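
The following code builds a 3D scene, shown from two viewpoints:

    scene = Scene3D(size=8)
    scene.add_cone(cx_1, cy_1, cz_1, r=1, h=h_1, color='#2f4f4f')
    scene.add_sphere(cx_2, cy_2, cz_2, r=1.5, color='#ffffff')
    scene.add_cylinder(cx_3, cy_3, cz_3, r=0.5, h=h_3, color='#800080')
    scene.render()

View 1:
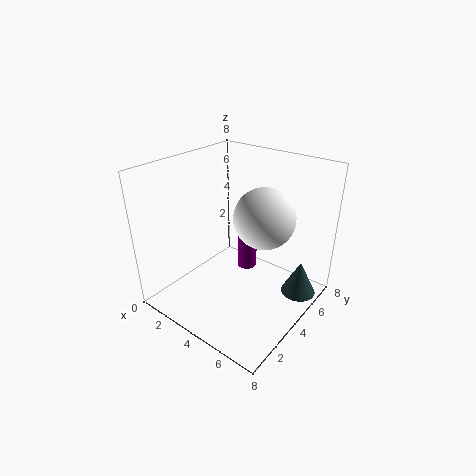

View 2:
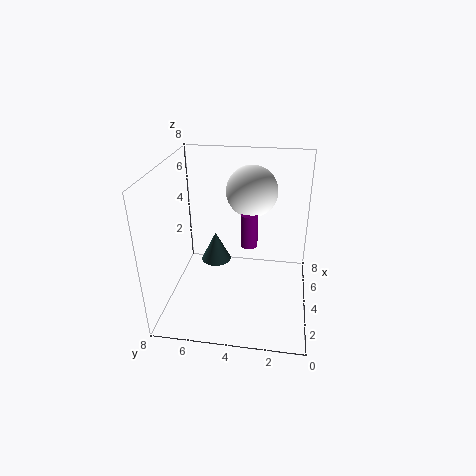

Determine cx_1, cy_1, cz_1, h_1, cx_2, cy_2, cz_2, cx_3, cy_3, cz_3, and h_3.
cx_1 = 7, cy_1 = 6, cz_1 = 0.5, h_1 = 2, cx_2 = 6, cy_2 = 3.5, cz_2 = 6, cx_3 = 5, cy_3 = 3.5, cz_3 = 3, h_3 = 2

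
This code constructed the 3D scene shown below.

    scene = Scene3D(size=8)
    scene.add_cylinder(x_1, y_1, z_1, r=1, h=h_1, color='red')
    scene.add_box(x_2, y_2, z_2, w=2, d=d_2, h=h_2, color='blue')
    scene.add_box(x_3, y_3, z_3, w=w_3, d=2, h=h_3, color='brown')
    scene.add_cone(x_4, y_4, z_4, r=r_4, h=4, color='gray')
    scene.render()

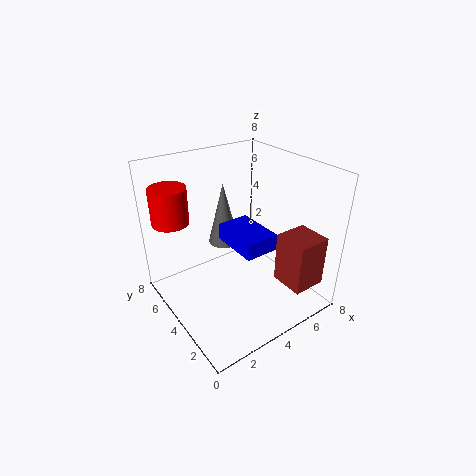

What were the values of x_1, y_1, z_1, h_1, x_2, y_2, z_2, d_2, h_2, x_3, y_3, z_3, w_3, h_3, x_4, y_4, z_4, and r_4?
x_1 = 1
y_1 = 6
z_1 = 5
h_1 = 2
x_2 = 4
y_2 = 3
z_2 = 3
d_2 = 3
h_2 = 1
x_3 = 6
y_3 = 1
z_3 = 1
w_3 = 2
h_3 = 3
x_4 = 5
y_4 = 7
z_4 = 2
r_4 = 1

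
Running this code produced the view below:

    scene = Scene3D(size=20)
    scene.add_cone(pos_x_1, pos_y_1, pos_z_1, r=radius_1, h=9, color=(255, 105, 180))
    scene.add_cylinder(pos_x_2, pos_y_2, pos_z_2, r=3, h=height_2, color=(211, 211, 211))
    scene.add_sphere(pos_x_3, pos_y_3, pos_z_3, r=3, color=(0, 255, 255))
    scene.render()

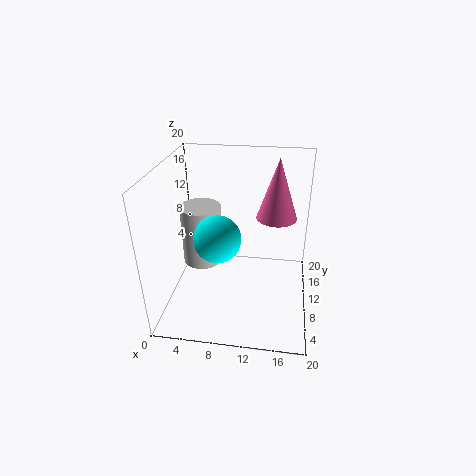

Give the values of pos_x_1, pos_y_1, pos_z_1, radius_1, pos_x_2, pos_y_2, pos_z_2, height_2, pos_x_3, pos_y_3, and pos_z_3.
pos_x_1 = 15, pos_y_1 = 15, pos_z_1 = 11, radius_1 = 3, pos_x_2 = 4, pos_y_2 = 13, pos_z_2 = 4, height_2 = 9, pos_x_3 = 8, pos_y_3 = 6, pos_z_3 = 12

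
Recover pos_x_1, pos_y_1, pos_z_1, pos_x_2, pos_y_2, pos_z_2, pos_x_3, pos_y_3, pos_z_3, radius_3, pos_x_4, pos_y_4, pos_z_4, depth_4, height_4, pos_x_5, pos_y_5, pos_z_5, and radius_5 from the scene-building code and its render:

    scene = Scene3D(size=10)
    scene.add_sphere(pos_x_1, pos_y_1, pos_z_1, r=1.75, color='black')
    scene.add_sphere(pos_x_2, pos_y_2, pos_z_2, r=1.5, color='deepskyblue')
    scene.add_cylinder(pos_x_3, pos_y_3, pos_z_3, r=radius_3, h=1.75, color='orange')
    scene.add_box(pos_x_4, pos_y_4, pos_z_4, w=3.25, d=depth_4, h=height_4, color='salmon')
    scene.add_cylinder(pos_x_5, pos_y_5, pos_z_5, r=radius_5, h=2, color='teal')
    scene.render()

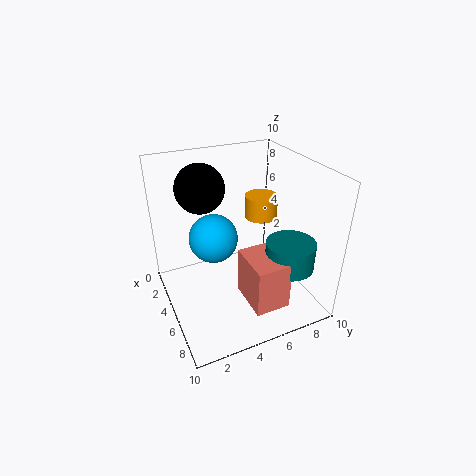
pos_x_1 = 2.5
pos_y_1 = 3.25
pos_z_1 = 8
pos_x_2 = 6.25
pos_y_2 = 2.75
pos_z_2 = 6.25
pos_x_3 = 2.75
pos_y_3 = 8
pos_z_3 = 5
radius_3 = 1.25
pos_x_4 = 5
pos_y_4 = 5
pos_z_4 = 0.5
depth_4 = 2.5
height_4 = 3.5
pos_x_5 = 6.75
pos_y_5 = 8.25
pos_z_5 = 2.75
radius_5 = 1.75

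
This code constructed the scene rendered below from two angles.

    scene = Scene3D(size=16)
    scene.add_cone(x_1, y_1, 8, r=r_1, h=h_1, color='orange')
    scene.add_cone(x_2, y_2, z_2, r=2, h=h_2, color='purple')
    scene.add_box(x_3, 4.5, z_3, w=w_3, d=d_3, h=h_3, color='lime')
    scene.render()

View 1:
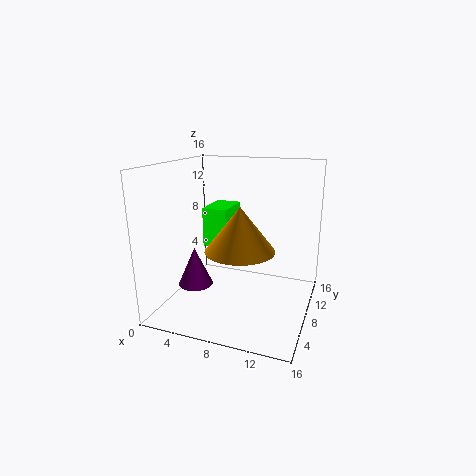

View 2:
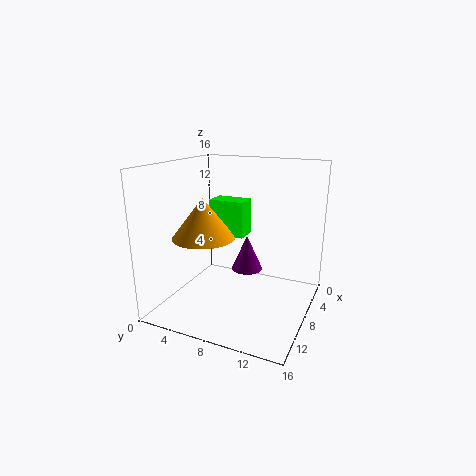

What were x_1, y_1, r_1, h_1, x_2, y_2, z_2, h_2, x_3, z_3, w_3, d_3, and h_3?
x_1 = 9.5; y_1 = 4.5; r_1 = 3.5; h_1 = 4.5; x_2 = 3; y_2 = 7; z_2 = 2; h_2 = 4.5; x_3 = 5.5; z_3 = 8; w_3 = 2.5; d_3 = 4; h_3 = 4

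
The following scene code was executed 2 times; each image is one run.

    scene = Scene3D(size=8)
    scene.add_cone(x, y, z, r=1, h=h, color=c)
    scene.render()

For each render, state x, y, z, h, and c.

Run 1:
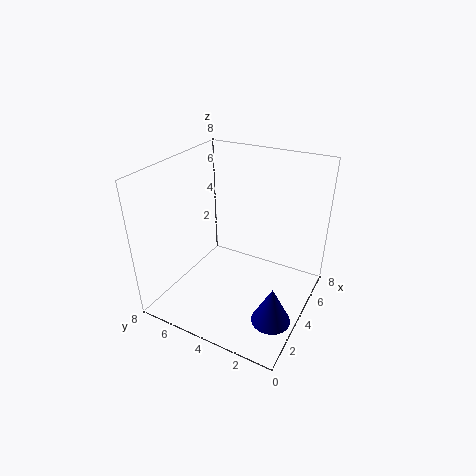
x = 2; y = 1; z = 1; h = 2; c = 'navy'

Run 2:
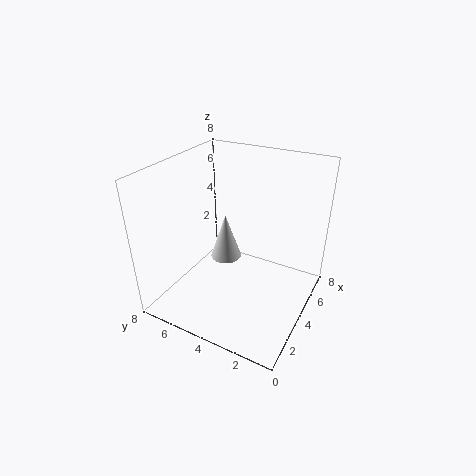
x = 6; y = 6; z = 1; h = 3; c = 'lightgray'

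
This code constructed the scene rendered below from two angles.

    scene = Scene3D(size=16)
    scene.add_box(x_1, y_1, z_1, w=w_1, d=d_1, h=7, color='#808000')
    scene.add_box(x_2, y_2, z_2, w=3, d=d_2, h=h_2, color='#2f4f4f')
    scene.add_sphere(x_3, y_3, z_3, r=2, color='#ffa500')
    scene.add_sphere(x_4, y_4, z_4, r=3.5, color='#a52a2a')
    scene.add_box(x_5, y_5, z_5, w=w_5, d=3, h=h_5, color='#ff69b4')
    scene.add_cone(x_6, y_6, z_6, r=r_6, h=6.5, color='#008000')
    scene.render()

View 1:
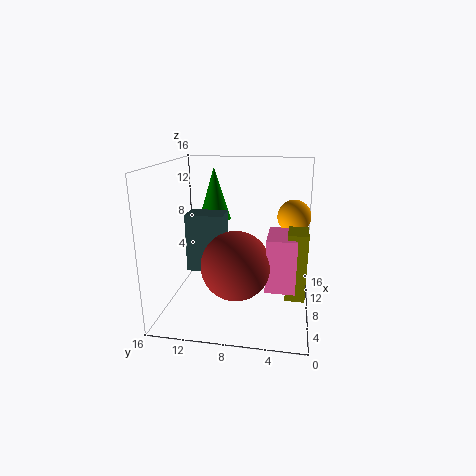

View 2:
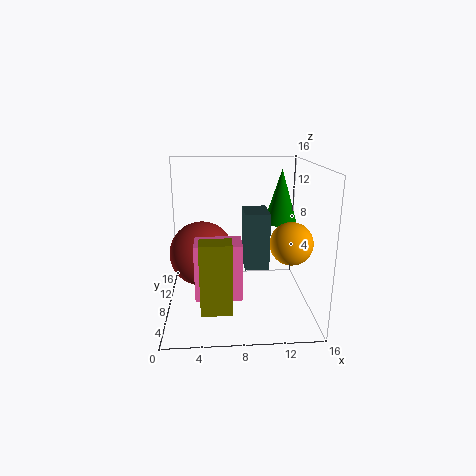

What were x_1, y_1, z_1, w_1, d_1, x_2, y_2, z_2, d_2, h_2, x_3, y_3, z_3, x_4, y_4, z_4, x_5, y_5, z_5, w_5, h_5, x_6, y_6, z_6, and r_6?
x_1 = 4; y_1 = 0.5; z_1 = 3; w_1 = 3; d_1 = 2; x_2 = 9; y_2 = 10; z_2 = 3; d_2 = 4.5; h_2 = 7; x_3 = 12.5; y_3 = 2; z_3 = 9.5; x_4 = 4; y_4 = 7.5; z_4 = 6.5; x_5 = 3.5; y_5 = 1.5; z_5 = 4; w_5 = 4.5; h_5 = 5.5; x_6 = 13.5; y_6 = 12; z_6 = 8.5; r_6 = 2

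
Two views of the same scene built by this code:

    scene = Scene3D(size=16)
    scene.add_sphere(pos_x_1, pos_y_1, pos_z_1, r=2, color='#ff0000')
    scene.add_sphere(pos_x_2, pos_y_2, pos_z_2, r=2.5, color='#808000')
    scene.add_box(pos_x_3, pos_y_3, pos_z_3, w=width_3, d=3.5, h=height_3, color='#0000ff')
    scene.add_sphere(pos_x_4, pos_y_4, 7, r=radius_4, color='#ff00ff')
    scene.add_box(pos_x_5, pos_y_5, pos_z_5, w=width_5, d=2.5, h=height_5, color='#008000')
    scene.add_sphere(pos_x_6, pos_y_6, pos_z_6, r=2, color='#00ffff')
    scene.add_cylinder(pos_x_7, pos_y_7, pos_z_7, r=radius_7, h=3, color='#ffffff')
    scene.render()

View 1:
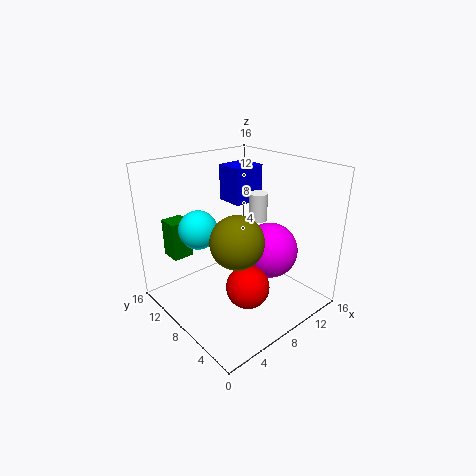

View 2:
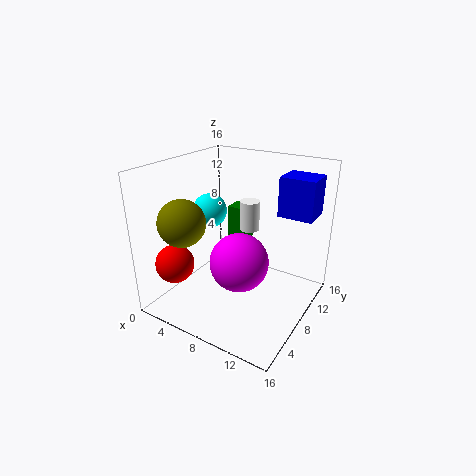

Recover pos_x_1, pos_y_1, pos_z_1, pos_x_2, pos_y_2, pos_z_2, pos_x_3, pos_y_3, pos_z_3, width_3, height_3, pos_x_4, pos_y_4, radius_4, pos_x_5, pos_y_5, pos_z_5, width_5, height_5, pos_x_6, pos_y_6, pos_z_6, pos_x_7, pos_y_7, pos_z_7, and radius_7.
pos_x_1 = 4
pos_y_1 = 2
pos_z_1 = 6.5
pos_x_2 = 4
pos_y_2 = 3.5
pos_z_2 = 10.5
pos_x_3 = 11
pos_y_3 = 11.5
pos_z_3 = 10
width_3 = 4
height_3 = 4.5
pos_x_4 = 10
pos_y_4 = 5
radius_4 = 3
pos_x_5 = 3
pos_y_5 = 13.5
pos_z_5 = 4.5
width_5 = 2.5
height_5 = 4.5
pos_x_6 = 3.5
pos_y_6 = 9
pos_z_6 = 10
pos_x_7 = 10
pos_y_7 = 7
pos_z_7 = 10
radius_7 = 1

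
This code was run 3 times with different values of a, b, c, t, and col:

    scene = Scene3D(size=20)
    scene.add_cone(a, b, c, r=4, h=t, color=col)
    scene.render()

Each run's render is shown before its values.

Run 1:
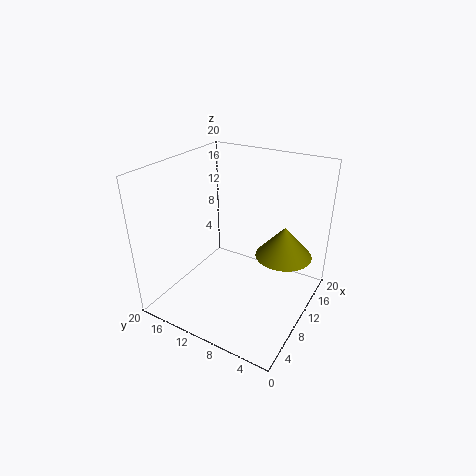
a = 13.5
b = 4.5
c = 7
t = 4.5
col = 'olive'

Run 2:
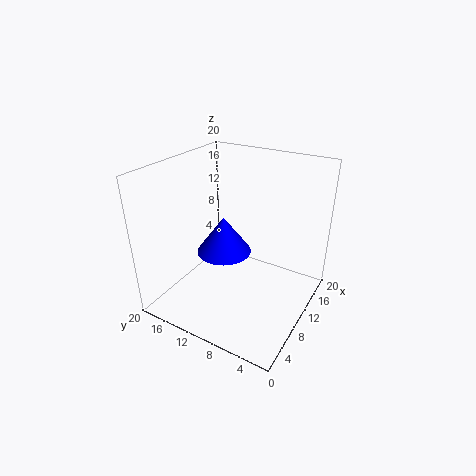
a = 11
b = 13
c = 6.5
t = 5.5
col = 'blue'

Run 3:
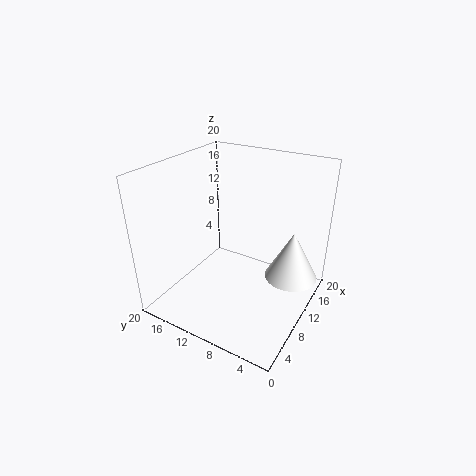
a = 16
b = 4
c = 2
t = 7.5
col = 'white'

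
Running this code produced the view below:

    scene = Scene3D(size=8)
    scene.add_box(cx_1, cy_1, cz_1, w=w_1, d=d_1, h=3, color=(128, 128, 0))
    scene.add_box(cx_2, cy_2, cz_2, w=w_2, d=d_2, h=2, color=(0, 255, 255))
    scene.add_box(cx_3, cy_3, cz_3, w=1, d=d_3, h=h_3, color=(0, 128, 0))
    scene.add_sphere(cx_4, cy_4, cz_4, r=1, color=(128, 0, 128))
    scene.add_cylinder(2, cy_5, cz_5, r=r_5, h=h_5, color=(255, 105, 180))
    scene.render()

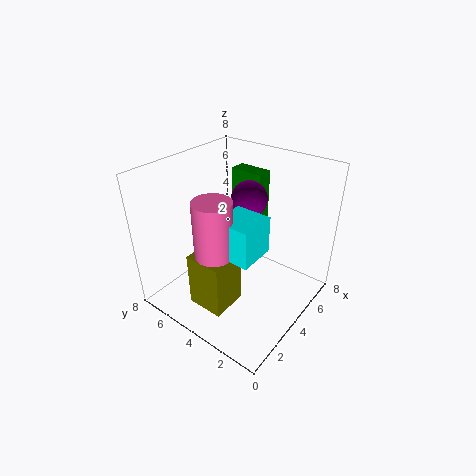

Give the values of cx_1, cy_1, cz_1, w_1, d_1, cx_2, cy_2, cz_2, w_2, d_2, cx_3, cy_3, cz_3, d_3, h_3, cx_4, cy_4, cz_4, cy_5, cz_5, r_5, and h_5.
cx_1 = 1
cy_1 = 3
cz_1 = 1
w_1 = 2
d_1 = 2
cx_2 = 2
cy_2 = 2
cz_2 = 4
w_2 = 2
d_2 = 2
cx_3 = 6
cy_3 = 4
cz_3 = 4
d_3 = 2
h_3 = 3
cx_4 = 5
cy_4 = 4
cz_4 = 6
cy_5 = 4
cz_5 = 4
r_5 = 1
h_5 = 3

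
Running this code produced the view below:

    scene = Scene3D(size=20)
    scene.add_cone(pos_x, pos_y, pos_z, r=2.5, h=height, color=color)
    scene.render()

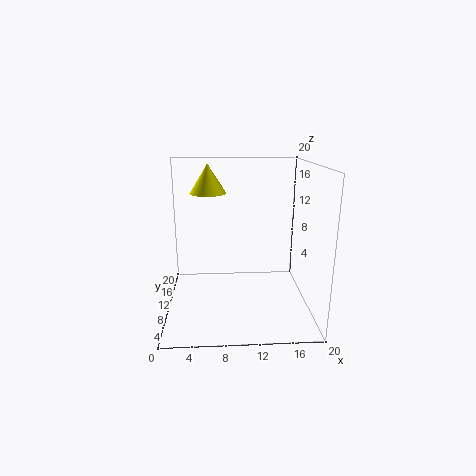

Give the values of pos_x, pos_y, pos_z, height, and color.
pos_x = 6; pos_y = 11.5; pos_z = 16; height = 4; color = 'yellow'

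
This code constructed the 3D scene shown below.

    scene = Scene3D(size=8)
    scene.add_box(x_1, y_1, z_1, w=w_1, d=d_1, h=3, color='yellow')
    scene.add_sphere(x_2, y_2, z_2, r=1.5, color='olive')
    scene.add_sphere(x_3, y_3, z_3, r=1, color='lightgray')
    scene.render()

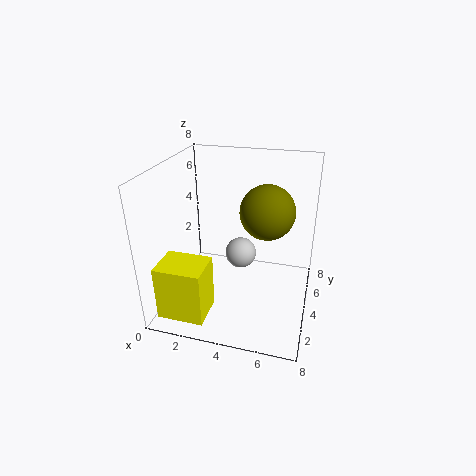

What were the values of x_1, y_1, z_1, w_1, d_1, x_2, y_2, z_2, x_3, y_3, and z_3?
x_1 = 0.5; y_1 = 0.5; z_1 = 0.5; w_1 = 2.5; d_1 = 2; x_2 = 5.5; y_2 = 4.5; z_2 = 5.5; x_3 = 3.5; y_3 = 6.5; z_3 = 1.5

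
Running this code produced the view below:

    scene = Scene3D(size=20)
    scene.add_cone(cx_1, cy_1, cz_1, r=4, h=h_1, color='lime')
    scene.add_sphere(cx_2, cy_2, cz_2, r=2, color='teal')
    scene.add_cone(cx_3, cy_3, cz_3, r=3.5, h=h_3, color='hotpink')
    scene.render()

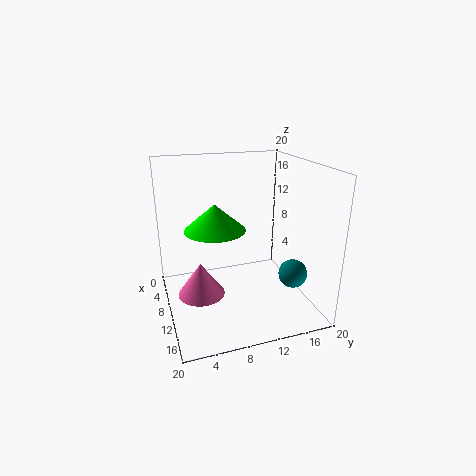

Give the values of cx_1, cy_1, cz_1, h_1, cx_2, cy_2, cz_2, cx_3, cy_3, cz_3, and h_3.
cx_1 = 11; cy_1 = 6.5; cz_1 = 12; h_1 = 3.5; cx_2 = 13.5; cy_2 = 17; cz_2 = 5; cx_3 = 7.5; cy_3 = 5; cz_3 = 0.5; h_3 = 5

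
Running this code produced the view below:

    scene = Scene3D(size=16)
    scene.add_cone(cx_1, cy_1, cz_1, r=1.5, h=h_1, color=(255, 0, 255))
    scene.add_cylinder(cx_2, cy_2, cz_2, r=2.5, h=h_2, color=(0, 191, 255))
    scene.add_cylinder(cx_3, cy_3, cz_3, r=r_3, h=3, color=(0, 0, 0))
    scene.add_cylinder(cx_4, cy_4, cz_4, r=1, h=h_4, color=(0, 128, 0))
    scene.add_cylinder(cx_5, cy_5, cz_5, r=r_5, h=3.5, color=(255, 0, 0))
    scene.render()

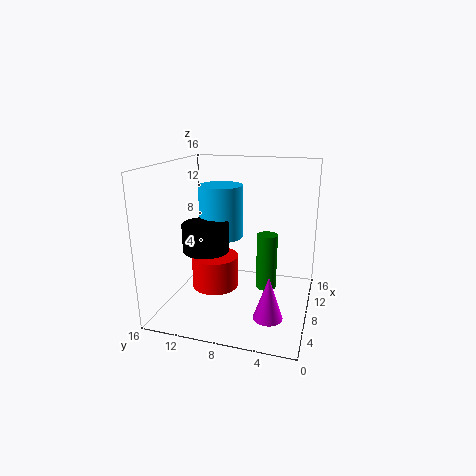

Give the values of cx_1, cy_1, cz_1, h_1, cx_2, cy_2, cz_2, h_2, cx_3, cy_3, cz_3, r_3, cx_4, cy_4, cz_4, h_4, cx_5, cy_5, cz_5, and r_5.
cx_1 = 3.5; cy_1 = 3.5; cz_1 = 1.5; h_1 = 4.5; cx_2 = 9.5; cy_2 = 10.5; cz_2 = 7.5; h_2 = 6; cx_3 = 6; cy_3 = 11; cz_3 = 7; r_3 = 2.5; cx_4 = 4.5; cy_4 = 4; cz_4 = 4.5; h_4 = 5.5; cx_5 = 6; cy_5 = 10; cz_5 = 3; r_5 = 2.5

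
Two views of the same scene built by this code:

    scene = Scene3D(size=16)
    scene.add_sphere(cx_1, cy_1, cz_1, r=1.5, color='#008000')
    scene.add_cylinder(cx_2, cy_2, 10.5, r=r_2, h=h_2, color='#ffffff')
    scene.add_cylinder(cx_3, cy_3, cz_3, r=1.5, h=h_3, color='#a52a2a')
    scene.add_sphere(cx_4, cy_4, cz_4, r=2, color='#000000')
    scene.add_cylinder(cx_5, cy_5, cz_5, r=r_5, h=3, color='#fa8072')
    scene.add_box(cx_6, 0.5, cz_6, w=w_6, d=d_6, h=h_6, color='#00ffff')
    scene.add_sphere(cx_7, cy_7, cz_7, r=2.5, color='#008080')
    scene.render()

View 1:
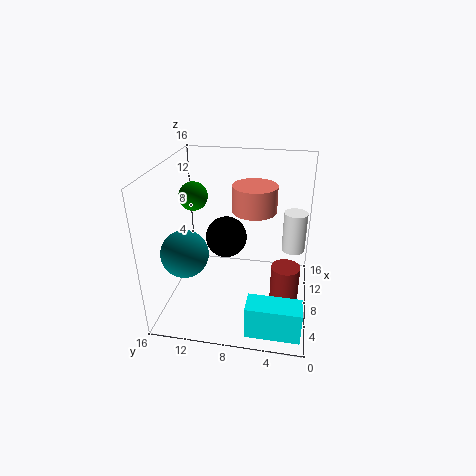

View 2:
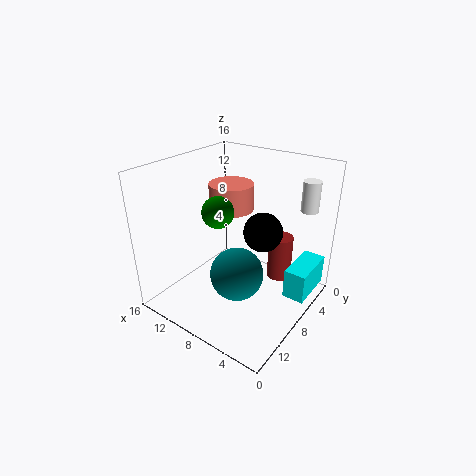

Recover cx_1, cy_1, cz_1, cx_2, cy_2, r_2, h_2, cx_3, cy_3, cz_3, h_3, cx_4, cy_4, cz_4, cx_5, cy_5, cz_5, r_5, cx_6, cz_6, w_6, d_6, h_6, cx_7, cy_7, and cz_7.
cx_1 = 7, cy_1 = 12.5, cz_1 = 13, cx_2 = 2.5, cy_2 = 2, r_2 = 1, h_2 = 3.5, cx_3 = 5.5, cy_3 = 2.5, cz_3 = 1, h_3 = 5.5, cx_4 = 4.5, cy_4 = 8.5, cz_4 = 10, cx_5 = 10, cy_5 = 6.5, cz_5 = 10.5, r_5 = 2.5, cx_6 = 0.5, cz_6 = 1, w_6 = 2.5, d_6 = 5.5, h_6 = 3.5, cx_7 = 4.5, cy_7 = 13, cz_7 = 7.5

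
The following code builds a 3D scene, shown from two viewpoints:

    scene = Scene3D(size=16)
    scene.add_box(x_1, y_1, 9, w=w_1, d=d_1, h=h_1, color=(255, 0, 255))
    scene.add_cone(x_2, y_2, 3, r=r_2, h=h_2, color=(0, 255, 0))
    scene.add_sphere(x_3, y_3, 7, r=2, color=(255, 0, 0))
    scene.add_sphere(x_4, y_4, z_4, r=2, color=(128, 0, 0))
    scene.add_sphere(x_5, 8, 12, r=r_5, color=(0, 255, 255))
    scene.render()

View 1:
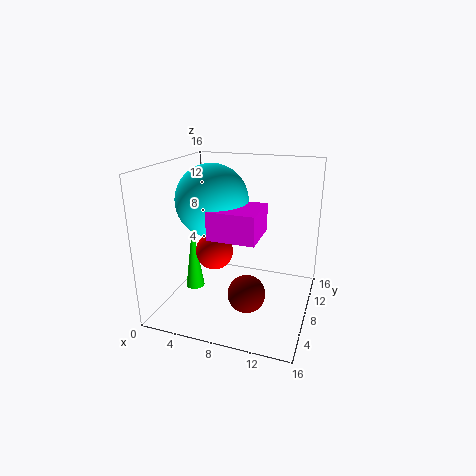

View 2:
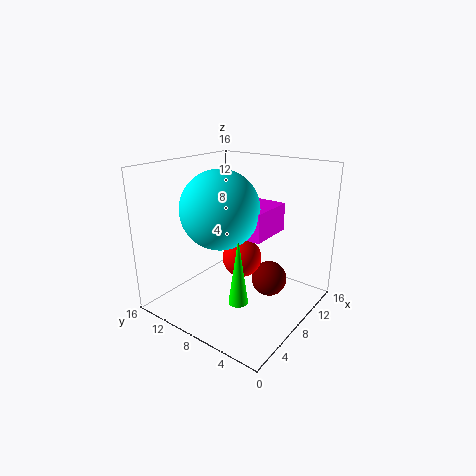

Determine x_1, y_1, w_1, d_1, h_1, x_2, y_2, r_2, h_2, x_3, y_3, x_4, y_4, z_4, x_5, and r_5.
x_1 = 6; y_1 = 4; w_1 = 5; d_1 = 5; h_1 = 3; x_2 = 4; y_2 = 5; r_2 = 1; h_2 = 7; x_3 = 6; y_3 = 6; x_4 = 10; y_4 = 5; z_4 = 3; x_5 = 5; r_5 = 4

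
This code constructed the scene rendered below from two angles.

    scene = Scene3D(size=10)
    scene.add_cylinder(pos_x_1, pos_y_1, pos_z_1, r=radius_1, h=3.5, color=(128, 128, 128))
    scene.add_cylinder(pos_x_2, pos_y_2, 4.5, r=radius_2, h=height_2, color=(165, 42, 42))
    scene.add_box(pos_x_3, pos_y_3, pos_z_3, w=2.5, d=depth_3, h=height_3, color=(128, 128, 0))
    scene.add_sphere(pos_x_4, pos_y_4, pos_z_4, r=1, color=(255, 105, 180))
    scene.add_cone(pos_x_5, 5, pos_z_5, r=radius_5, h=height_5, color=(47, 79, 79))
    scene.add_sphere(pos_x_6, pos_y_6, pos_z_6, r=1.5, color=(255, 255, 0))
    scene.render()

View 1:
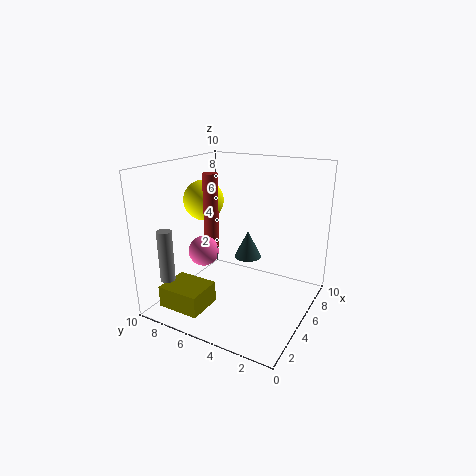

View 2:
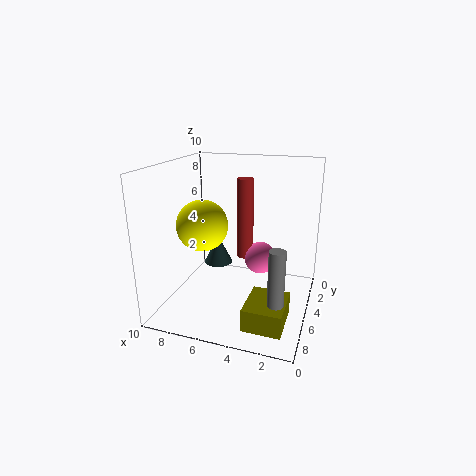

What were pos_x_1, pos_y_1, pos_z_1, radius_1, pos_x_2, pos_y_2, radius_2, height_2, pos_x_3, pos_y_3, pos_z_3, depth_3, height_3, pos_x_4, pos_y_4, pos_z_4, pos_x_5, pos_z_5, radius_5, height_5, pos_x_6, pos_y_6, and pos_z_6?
pos_x_1 = 1.5
pos_y_1 = 8.5
pos_z_1 = 2.5
radius_1 = 0.5
pos_x_2 = 4
pos_y_2 = 6.5
radius_2 = 0.5
height_2 = 5
pos_x_3 = 1
pos_y_3 = 6
pos_z_3 = 0.5
depth_3 = 3
height_3 = 1.5
pos_x_4 = 3
pos_y_4 = 6.5
pos_z_4 = 4.5
pos_x_5 = 6.5
pos_z_5 = 3
radius_5 = 1
height_5 = 2
pos_x_6 = 6
pos_y_6 = 8.5
pos_z_6 = 7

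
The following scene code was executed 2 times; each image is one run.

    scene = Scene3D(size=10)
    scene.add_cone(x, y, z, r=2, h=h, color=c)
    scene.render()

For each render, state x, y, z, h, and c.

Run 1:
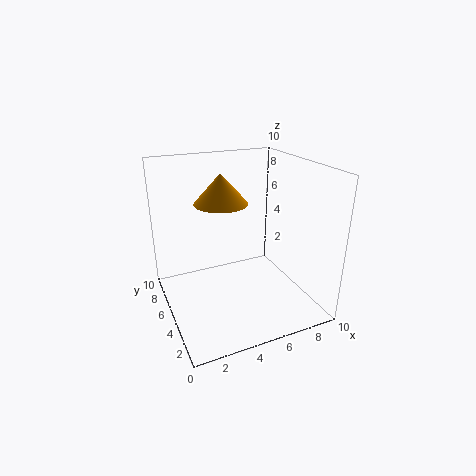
x = 4.75, y = 7.5, z = 6.75, h = 2.25, c = 'orange'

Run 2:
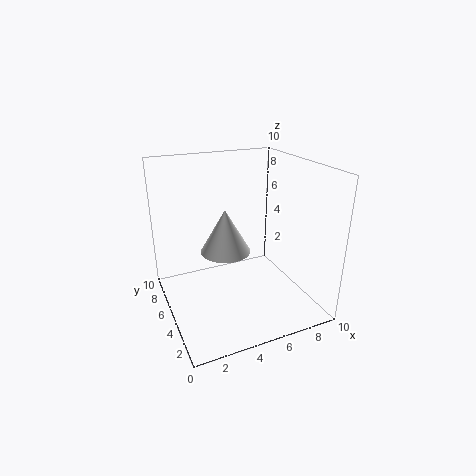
x = 5.25, y = 8, z = 2.5, h = 3.5, c = 'white'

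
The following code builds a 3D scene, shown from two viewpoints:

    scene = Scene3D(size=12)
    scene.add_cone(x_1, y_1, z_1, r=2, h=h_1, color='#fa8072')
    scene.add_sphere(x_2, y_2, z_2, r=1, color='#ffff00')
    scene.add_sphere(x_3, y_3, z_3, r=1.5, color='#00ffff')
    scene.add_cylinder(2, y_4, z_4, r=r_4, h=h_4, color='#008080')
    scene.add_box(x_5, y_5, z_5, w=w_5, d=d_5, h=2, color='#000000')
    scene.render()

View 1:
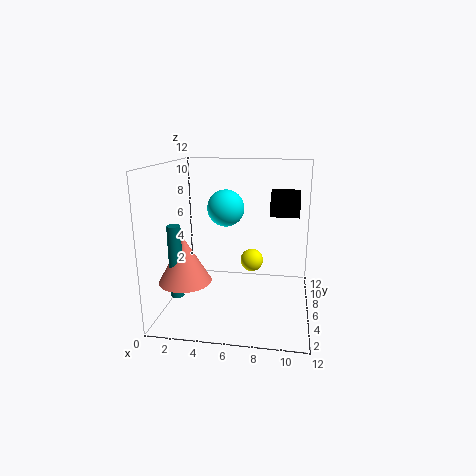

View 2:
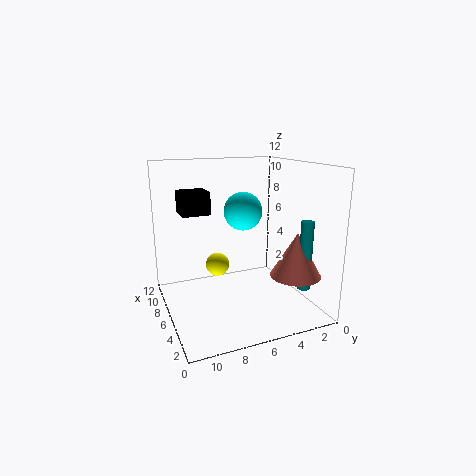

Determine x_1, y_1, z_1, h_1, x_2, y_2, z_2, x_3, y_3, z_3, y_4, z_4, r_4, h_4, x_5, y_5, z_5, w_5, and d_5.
x_1 = 2.5; y_1 = 2.5; z_1 = 3.5; h_1 = 3.5; x_2 = 7; y_2 = 7.5; z_2 = 3.5; x_3 = 5; y_3 = 6; z_3 = 8.5; y_4 = 2; z_4 = 2.5; r_4 = 0.5; h_4 = 5.5; x_5 = 8.5; y_5 = 7.5; z_5 = 7.5; w_5 = 2.5; d_5 = 2.5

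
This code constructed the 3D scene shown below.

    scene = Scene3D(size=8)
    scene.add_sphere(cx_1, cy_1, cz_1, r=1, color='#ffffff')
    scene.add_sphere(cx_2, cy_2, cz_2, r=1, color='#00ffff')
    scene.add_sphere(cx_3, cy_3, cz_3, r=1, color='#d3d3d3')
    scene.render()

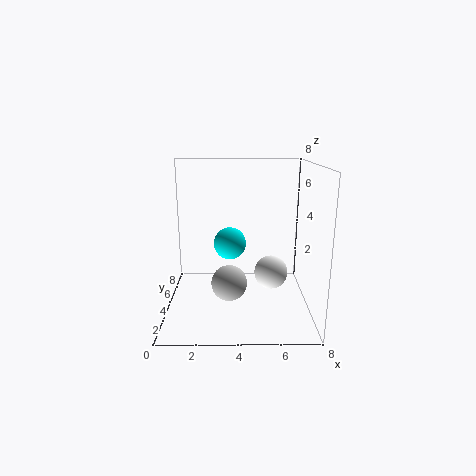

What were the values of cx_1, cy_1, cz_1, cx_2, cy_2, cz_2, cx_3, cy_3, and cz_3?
cx_1 = 6, cy_1 = 5, cz_1 = 1.5, cx_2 = 3.5, cy_2 = 6, cz_2 = 3, cx_3 = 3.5, cy_3 = 3.5, cz_3 = 1.5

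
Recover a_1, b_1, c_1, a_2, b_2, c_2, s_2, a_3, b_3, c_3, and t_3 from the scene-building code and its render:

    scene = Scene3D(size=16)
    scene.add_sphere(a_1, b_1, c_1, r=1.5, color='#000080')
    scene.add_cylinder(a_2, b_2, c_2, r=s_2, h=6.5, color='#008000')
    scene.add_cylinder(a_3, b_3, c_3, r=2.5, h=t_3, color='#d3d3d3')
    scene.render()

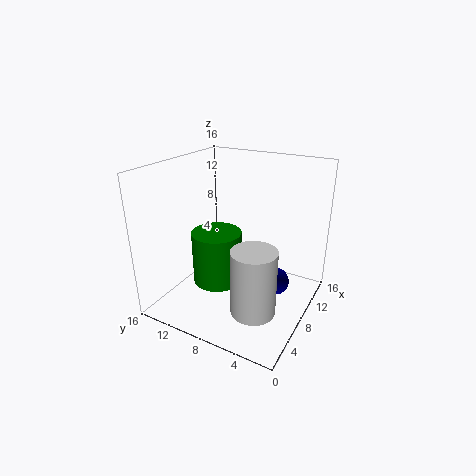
a_1 = 8.5; b_1 = 3.5; c_1 = 3.5; a_2 = 9; b_2 = 11.5; c_2 = 1; s_2 = 3; a_3 = 6; b_3 = 5; c_3 = 0.5; t_3 = 7.5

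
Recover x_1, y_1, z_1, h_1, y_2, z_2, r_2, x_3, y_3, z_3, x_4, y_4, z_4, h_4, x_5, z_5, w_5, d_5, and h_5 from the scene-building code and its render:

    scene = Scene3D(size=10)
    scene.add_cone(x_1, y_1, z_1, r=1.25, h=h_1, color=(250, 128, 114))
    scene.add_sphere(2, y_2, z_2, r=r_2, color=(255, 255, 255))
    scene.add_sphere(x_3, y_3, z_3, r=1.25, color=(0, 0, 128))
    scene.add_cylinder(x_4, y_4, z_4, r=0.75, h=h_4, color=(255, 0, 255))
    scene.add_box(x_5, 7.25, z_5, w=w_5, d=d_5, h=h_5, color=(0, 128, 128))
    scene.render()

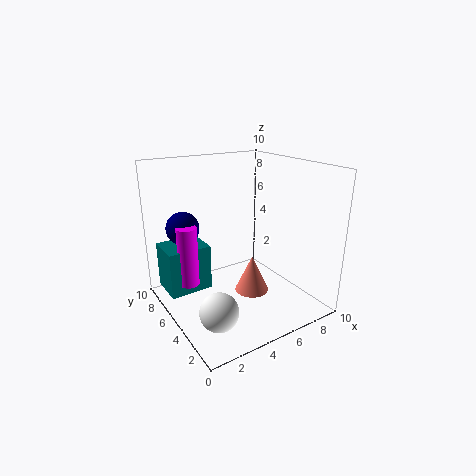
x_1 = 6.25
y_1 = 5
z_1 = 0.5
h_1 = 2.75
y_2 = 2.5
z_2 = 1.5
r_2 = 1.25
x_3 = 2.5
y_3 = 8.75
z_3 = 5
x_4 = 2.25
y_4 = 7.5
z_4 = 1
h_4 = 4.5
x_5 = 0.75
z_5 = 0.25
w_5 = 3.25
d_5 = 2.75
h_5 = 3.5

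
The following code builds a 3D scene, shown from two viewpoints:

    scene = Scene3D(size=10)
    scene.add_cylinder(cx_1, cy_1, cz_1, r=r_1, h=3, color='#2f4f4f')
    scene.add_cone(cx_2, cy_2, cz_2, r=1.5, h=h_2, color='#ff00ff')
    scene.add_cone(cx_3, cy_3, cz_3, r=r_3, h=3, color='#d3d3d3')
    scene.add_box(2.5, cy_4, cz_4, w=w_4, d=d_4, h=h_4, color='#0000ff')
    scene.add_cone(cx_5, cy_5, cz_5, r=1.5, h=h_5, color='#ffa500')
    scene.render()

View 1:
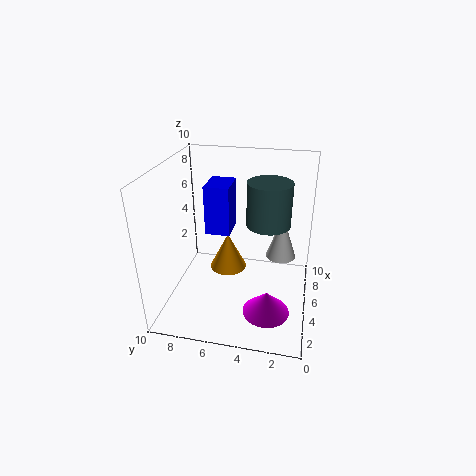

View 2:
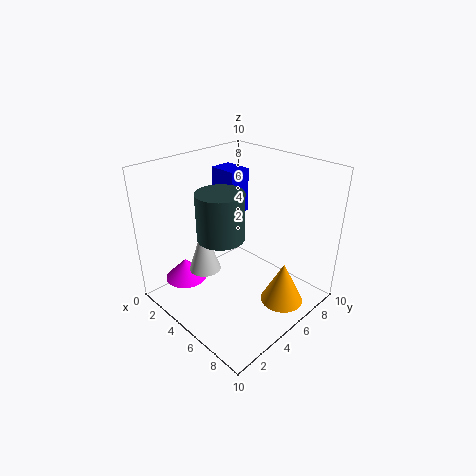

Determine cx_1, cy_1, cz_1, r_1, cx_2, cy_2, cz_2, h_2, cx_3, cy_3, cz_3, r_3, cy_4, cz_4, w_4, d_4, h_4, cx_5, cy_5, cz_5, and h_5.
cx_1 = 5.5; cy_1 = 3; cz_1 = 6; r_1 = 1.5; cx_2 = 2; cy_2 = 2.5; cz_2 = 1.5; h_2 = 1.5; cx_3 = 5; cy_3 = 2; cz_3 = 4; r_3 = 1; cy_4 = 5; cz_4 = 6.5; w_4 = 2; d_4 = 1.5; h_4 = 3; cx_5 = 8; cy_5 = 6.5; cz_5 = 0.5; h_5 = 3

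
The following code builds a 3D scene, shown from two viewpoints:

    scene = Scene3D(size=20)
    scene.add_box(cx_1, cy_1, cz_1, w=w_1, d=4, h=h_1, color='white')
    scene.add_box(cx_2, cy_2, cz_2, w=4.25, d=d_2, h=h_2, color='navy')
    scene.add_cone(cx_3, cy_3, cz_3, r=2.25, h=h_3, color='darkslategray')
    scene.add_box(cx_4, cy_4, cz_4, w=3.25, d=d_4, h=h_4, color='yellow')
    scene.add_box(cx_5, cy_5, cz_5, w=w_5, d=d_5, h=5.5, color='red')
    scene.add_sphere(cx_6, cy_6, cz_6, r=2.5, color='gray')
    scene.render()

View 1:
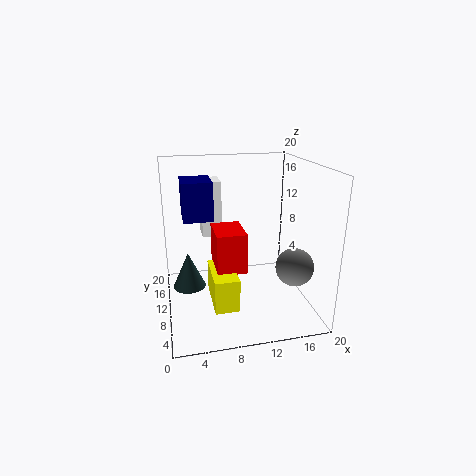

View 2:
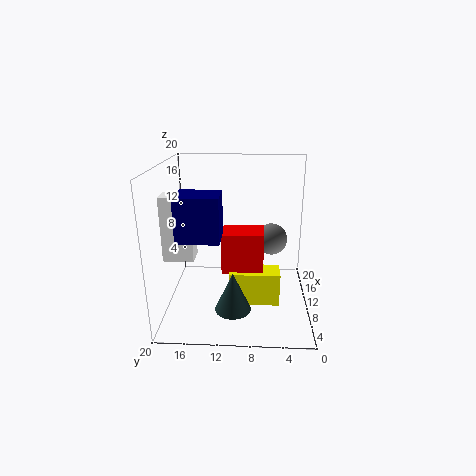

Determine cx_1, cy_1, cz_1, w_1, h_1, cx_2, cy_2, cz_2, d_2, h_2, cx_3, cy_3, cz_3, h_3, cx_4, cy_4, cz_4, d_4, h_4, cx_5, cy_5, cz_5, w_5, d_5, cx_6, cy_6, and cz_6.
cx_1 = 5.75
cy_1 = 15.5
cz_1 = 8.25
w_1 = 3
h_1 = 8.5
cx_2 = 2.75
cy_2 = 11.75
cz_2 = 12
d_2 = 5.25
h_2 = 5.5
cx_3 = 3
cy_3 = 10.25
cz_3 = 3.25
h_3 = 5
cx_4 = 5.75
cy_4 = 4.25
cz_4 = 2
d_4 = 6.75
h_4 = 4.5
cx_5 = 6.5
cy_5 = 6.5
cz_5 = 6.25
w_5 = 4
d_5 = 5.5
cx_6 = 16.5
cy_6 = 5
cz_6 = 7.25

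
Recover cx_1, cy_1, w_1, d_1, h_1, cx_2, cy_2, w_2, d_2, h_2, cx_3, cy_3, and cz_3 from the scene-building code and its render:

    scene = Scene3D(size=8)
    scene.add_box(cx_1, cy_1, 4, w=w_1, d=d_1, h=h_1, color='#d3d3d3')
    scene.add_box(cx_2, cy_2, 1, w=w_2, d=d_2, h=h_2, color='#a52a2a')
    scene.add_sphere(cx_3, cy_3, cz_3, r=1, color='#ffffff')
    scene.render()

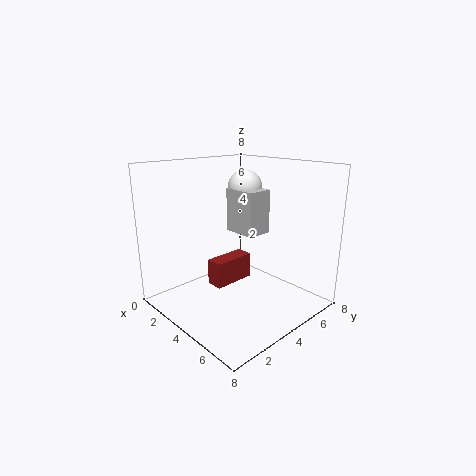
cx_1 = 2.5; cy_1 = 4.5; w_1 = 2; d_1 = 1.5; h_1 = 2.5; cx_2 = 2.5; cy_2 = 3; w_2 = 1; d_2 = 2.5; h_2 = 1.5; cx_3 = 3; cy_3 = 5.5; cz_3 = 6.5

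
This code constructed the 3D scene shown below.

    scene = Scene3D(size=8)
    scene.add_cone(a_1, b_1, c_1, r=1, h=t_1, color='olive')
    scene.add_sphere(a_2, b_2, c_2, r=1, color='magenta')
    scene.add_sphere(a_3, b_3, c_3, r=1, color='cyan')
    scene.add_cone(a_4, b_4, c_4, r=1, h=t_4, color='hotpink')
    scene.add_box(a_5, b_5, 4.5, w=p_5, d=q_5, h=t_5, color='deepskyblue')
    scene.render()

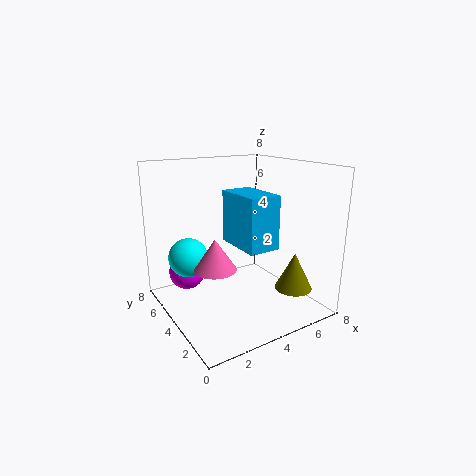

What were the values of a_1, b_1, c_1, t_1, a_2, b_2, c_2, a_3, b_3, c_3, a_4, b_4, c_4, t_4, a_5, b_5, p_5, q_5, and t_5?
a_1 = 6
b_1 = 1.5
c_1 = 1.5
t_1 = 2
a_2 = 1.5
b_2 = 5.5
c_2 = 2
a_3 = 1
b_3 = 4
c_3 = 3.5
a_4 = 1.5
b_4 = 2
c_4 = 3.5
t_4 = 1.5
a_5 = 2.5
b_5 = 0.5
p_5 = 1.5
q_5 = 2.5
t_5 = 2.5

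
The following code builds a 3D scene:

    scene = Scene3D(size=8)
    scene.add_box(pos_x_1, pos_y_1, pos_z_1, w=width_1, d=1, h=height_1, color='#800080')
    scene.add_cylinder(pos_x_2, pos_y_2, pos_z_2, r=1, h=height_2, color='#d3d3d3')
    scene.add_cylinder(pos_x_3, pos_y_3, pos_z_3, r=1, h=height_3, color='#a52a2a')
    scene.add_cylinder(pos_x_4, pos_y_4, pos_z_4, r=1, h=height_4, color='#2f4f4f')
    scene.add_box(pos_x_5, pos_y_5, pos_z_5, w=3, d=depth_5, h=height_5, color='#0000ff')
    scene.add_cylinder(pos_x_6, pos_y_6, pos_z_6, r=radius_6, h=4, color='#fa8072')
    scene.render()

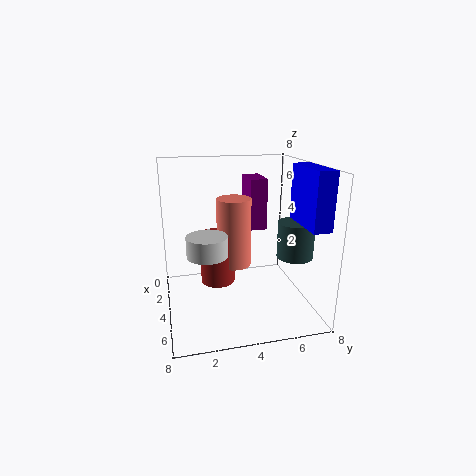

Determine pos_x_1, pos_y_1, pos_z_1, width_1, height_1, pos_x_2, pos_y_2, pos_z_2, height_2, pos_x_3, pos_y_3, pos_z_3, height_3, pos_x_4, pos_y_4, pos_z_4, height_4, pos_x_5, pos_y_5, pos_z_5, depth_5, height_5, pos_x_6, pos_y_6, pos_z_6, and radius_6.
pos_x_1 = 1
pos_y_1 = 5
pos_z_1 = 4
width_1 = 2
height_1 = 3
pos_x_2 = 6
pos_y_2 = 2
pos_z_2 = 4
height_2 = 1
pos_x_3 = 3
pos_y_3 = 3
pos_z_3 = 1
height_3 = 3
pos_x_4 = 5
pos_y_4 = 7
pos_z_4 = 3
height_4 = 2
pos_x_5 = 4
pos_y_5 = 7
pos_z_5 = 5
depth_5 = 1
height_5 = 3
pos_x_6 = 3
pos_y_6 = 4
pos_z_6 = 2
radius_6 = 1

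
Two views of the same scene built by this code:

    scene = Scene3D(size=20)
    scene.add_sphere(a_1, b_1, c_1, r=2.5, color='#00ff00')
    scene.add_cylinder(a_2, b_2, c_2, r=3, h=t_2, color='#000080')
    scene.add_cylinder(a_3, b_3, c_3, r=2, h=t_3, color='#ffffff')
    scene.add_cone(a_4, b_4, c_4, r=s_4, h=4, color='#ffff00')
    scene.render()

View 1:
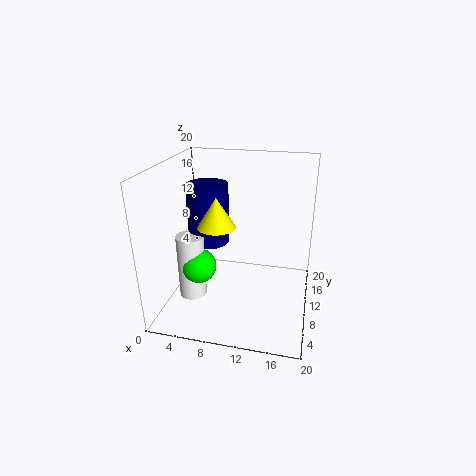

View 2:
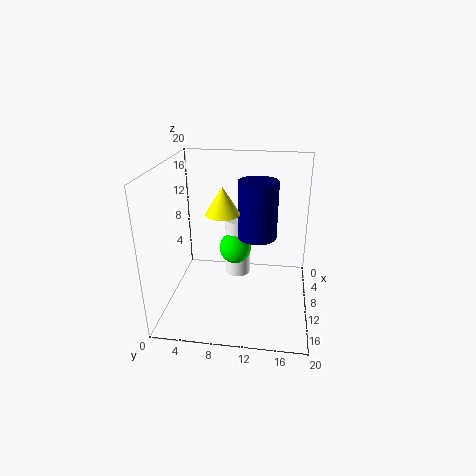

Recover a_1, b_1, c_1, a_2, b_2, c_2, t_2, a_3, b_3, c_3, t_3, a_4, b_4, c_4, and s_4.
a_1 = 4.5, b_1 = 8.75, c_1 = 5.5, a_2 = 5, b_2 = 12.25, c_2 = 8, t_2 = 8.75, a_3 = 3.25, b_3 = 9, c_3 = 0.5, t_3 = 9.5, a_4 = 7.75, b_4 = 7.5, c_4 = 12.5, s_4 = 2.5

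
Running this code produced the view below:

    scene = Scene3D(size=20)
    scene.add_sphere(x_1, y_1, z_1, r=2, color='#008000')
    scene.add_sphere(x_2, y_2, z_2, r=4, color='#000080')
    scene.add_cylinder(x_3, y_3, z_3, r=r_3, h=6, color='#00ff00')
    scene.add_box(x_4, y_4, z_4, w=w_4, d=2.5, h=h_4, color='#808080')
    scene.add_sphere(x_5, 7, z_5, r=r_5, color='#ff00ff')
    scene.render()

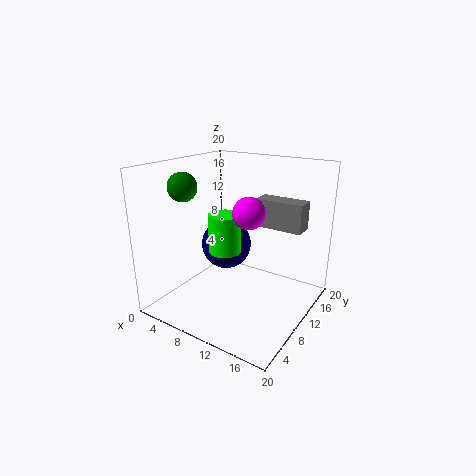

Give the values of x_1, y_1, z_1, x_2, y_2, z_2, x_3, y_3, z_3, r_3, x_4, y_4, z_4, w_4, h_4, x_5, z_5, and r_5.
x_1 = 3.5
y_1 = 6.5
z_1 = 17
x_2 = 4.5
y_2 = 15
z_2 = 6
x_3 = 6
y_3 = 12.5
z_3 = 6
r_3 = 2.5
x_4 = 13.5
y_4 = 8.5
z_4 = 13
w_4 = 6
h_4 = 3.5
x_5 = 13.5
z_5 = 15
r_5 = 2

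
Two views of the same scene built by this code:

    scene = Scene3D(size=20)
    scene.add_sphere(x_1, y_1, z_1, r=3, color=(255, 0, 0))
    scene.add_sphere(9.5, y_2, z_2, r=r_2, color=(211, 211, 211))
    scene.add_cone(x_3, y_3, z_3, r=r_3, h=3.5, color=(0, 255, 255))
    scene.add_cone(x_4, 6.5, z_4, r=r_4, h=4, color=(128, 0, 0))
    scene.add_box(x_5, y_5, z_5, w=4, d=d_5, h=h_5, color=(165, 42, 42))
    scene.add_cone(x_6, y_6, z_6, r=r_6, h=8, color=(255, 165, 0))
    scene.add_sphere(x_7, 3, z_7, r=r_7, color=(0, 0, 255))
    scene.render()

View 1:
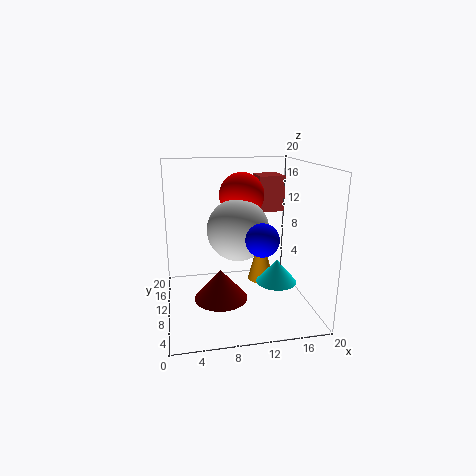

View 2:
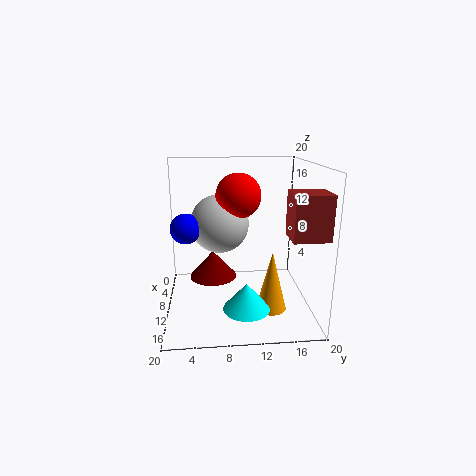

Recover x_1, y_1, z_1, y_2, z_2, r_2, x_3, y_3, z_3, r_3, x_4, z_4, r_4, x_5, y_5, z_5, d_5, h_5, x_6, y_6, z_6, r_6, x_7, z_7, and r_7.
x_1 = 10.5; y_1 = 10; z_1 = 16; y_2 = 7.5; z_2 = 12; r_2 = 4; x_3 = 16; y_3 = 10.5; z_3 = 2.5; r_3 = 3; x_4 = 7; z_4 = 3; r_4 = 3.5; x_5 = 14.5; y_5 = 15.5; z_5 = 12; d_5 = 4.5; h_5 = 5.5; x_6 = 14.5; y_6 = 14; z_6 = 1.5; r_6 = 2; x_7 = 11.5; z_7 = 12; r_7 = 2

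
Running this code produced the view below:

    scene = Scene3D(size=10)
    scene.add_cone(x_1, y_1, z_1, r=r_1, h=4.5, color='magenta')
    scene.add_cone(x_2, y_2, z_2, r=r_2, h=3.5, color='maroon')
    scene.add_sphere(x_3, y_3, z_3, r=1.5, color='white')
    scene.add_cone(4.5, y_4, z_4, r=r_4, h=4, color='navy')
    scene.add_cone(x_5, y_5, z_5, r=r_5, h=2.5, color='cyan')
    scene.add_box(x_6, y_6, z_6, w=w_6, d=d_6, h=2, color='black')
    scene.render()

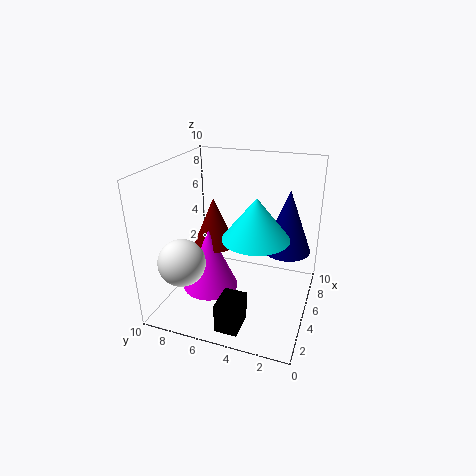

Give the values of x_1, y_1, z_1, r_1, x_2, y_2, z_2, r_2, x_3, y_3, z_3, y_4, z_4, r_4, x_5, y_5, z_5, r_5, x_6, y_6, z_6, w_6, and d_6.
x_1 = 4.5
y_1 = 7
z_1 = 1
r_1 = 2
x_2 = 5.5
y_2 = 7
z_2 = 4
r_2 = 1.5
x_3 = 1.5
y_3 = 7.5
z_3 = 4.5
y_4 = 1.5
z_4 = 5
r_4 = 1.5
x_5 = 2.5
y_5 = 3
z_5 = 6.5
r_5 = 2
x_6 = 0.5
y_6 = 3.5
z_6 = 0.5
w_6 = 2
d_6 = 1.5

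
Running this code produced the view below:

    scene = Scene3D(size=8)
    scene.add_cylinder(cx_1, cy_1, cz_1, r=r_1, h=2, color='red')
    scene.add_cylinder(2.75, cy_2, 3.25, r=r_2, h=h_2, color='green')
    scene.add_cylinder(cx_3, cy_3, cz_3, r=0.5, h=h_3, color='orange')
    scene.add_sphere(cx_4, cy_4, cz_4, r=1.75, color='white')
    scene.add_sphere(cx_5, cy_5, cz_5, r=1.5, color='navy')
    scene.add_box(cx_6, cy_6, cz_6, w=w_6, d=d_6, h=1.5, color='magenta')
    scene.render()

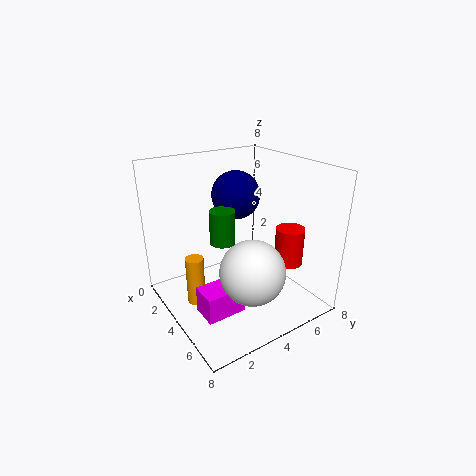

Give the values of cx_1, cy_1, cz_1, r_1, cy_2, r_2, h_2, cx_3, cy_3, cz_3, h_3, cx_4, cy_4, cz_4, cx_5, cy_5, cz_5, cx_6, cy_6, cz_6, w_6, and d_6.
cx_1 = 6.25
cy_1 = 5.75
cz_1 = 3
r_1 = 0.75
cy_2 = 3.75
r_2 = 0.75
h_2 = 2
cx_3 = 3.5
cy_3 = 1.5
cz_3 = 0.5
h_3 = 2.75
cx_4 = 5.75
cy_4 = 3.75
cz_4 = 2.75
cx_5 = 1.5
cy_5 = 5.5
cz_5 = 5.5
cx_6 = 4
cy_6 = 1.25
cz_6 = 0.25
w_6 = 1.5
d_6 = 2.25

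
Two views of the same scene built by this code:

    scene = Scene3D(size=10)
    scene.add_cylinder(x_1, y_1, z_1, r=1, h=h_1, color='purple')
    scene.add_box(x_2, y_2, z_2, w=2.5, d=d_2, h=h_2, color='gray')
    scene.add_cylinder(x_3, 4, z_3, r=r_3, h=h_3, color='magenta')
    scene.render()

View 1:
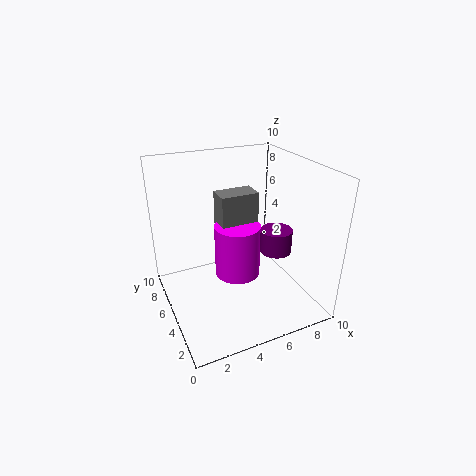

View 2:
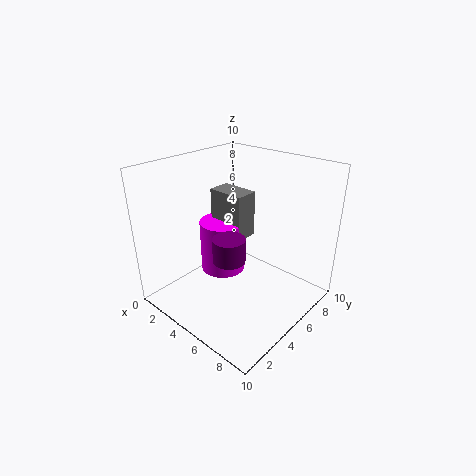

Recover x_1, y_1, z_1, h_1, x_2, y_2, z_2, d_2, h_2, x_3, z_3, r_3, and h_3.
x_1 = 6.5, y_1 = 2.5, z_1 = 5, h_1 = 1.5, x_2 = 3.5, y_2 = 4, z_2 = 5.5, d_2 = 1.5, h_2 = 3, x_3 = 4.5, z_3 = 3, r_3 = 1.5, h_3 = 3.5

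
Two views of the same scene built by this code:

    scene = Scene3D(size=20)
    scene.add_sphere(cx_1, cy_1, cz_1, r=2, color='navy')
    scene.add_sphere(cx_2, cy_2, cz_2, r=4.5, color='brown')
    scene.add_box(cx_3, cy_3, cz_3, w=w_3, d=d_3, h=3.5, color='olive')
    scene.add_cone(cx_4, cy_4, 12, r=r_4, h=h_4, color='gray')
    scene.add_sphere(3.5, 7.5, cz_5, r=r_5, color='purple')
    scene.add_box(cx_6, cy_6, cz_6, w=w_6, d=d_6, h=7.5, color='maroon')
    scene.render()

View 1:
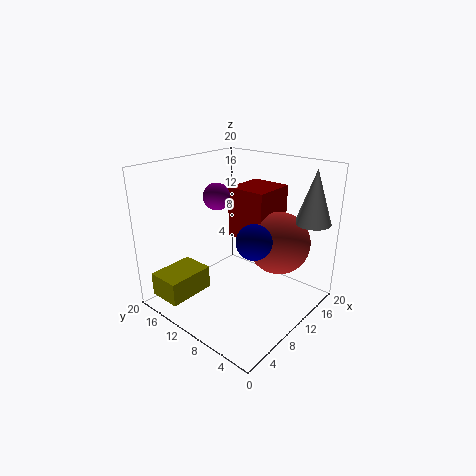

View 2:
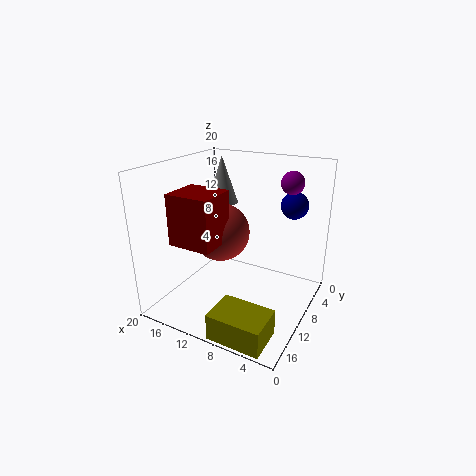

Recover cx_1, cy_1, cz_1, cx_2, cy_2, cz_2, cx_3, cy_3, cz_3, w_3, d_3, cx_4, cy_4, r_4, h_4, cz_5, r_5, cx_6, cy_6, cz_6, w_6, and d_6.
cx_1 = 4.5, cy_1 = 3, cz_1 = 13.5, cx_2 = 15, cy_2 = 6.5, cz_2 = 8.5, cx_3 = 2, cy_3 = 15, cz_3 = 0.5, w_3 = 7, d_3 = 5, cx_4 = 17, cy_4 = 2.5, r_4 = 2.5, h_4 = 7.5, cz_5 = 18, r_5 = 1.5, cx_6 = 12.5, cy_6 = 8, cz_6 = 8.5, w_6 = 6.5, d_6 = 6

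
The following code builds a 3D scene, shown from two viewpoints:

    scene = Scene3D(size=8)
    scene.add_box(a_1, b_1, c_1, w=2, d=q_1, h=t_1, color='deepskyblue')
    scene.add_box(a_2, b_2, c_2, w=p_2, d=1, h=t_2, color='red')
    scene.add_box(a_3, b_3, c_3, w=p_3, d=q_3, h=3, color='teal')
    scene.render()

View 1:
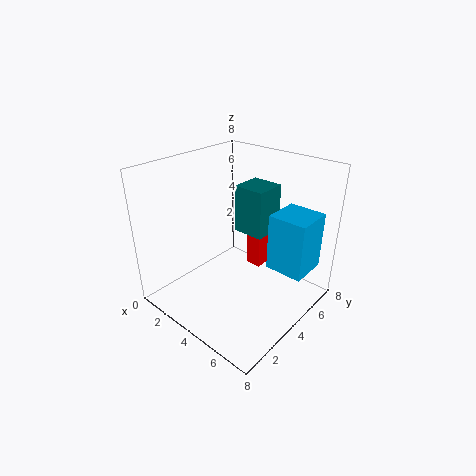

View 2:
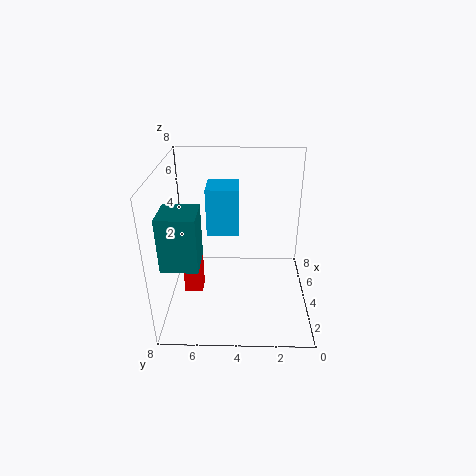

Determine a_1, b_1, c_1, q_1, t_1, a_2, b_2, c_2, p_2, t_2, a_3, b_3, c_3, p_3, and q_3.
a_1 = 6, b_1 = 4, c_1 = 3, q_1 = 2, t_1 = 3, a_2 = 3, b_2 = 6, c_2 = 1, p_2 = 1, t_2 = 2, a_3 = 2, b_3 = 6, c_3 = 3, p_3 = 2, q_3 = 2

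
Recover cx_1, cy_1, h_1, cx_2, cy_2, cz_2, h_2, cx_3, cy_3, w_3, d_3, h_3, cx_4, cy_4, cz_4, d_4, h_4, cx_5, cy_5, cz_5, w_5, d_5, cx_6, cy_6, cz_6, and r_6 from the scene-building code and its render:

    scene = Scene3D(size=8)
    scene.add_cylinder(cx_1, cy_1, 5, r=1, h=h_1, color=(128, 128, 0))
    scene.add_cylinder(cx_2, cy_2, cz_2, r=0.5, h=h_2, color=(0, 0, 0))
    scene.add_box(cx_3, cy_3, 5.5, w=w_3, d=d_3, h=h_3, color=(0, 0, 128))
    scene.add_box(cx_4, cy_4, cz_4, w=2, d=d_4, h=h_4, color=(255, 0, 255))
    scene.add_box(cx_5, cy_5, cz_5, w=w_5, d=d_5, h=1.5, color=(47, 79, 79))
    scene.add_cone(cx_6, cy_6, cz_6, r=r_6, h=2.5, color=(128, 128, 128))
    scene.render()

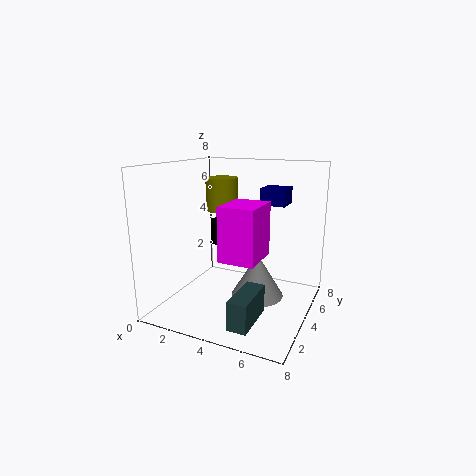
cx_1 = 2; cy_1 = 6; h_1 = 2; cx_2 = 2; cy_2 = 5.5; cz_2 = 3; h_2 = 1.5; cx_3 = 4.5; cy_3 = 6; w_3 = 1.5; d_3 = 1.5; h_3 = 1; cx_4 = 3.5; cy_4 = 2.5; cz_4 = 3; d_4 = 2.5; h_4 = 3; cx_5 = 5; cy_5 = 0.5; cz_5 = 0.5; w_5 = 1; d_5 = 2.5; cx_6 = 5; cy_6 = 4.5; cz_6 = 0.5; r_6 = 1.5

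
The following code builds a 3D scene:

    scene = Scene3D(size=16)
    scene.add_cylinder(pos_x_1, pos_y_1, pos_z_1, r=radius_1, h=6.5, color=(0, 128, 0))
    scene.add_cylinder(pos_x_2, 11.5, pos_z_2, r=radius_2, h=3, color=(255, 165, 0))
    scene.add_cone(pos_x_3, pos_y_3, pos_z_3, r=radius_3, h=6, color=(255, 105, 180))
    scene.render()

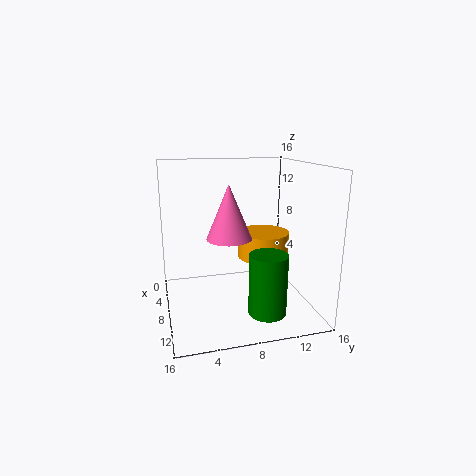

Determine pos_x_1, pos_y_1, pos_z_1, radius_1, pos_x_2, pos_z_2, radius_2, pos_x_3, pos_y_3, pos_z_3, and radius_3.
pos_x_1 = 12.5, pos_y_1 = 10, pos_z_1 = 1, radius_1 = 2, pos_x_2 = 6.5, pos_z_2 = 5, radius_2 = 3, pos_x_3 = 8, pos_y_3 = 7, pos_z_3 = 8, radius_3 = 2.5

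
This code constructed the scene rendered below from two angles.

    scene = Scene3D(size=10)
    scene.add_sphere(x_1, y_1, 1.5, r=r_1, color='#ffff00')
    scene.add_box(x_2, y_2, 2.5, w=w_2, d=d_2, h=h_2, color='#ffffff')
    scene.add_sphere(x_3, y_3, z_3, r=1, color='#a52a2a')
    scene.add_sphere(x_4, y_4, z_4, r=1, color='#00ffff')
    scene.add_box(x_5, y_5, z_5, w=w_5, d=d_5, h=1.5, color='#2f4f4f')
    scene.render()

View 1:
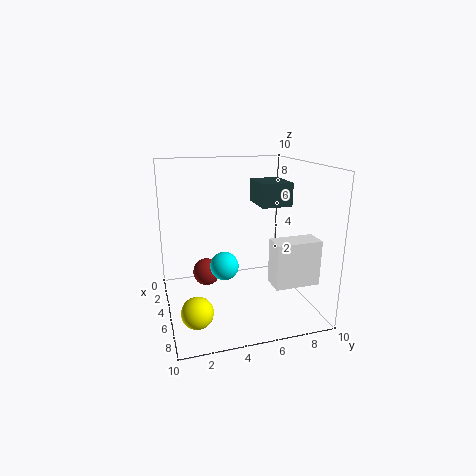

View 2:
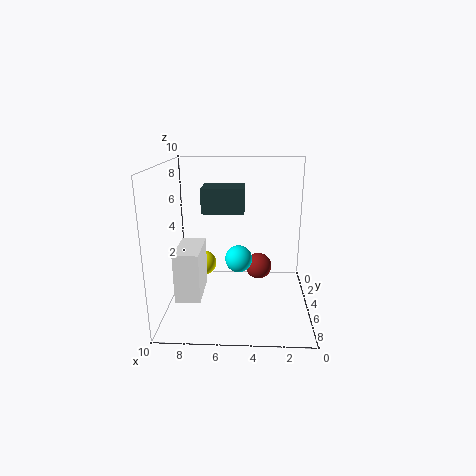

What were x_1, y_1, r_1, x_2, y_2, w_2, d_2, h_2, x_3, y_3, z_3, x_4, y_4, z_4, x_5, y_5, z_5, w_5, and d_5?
x_1 = 8, y_1 = 1.5, r_1 = 1, x_2 = 7, y_2 = 6.5, w_2 = 1.5, d_2 = 3, h_2 = 3, x_3 = 3.5, y_3 = 3, z_3 = 2, x_4 = 5, y_4 = 4, z_4 = 3, x_5 = 4.5, y_5 = 6, z_5 = 7.5, w_5 = 2.5, d_5 = 2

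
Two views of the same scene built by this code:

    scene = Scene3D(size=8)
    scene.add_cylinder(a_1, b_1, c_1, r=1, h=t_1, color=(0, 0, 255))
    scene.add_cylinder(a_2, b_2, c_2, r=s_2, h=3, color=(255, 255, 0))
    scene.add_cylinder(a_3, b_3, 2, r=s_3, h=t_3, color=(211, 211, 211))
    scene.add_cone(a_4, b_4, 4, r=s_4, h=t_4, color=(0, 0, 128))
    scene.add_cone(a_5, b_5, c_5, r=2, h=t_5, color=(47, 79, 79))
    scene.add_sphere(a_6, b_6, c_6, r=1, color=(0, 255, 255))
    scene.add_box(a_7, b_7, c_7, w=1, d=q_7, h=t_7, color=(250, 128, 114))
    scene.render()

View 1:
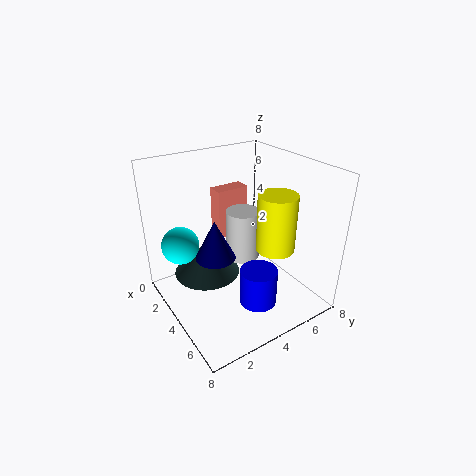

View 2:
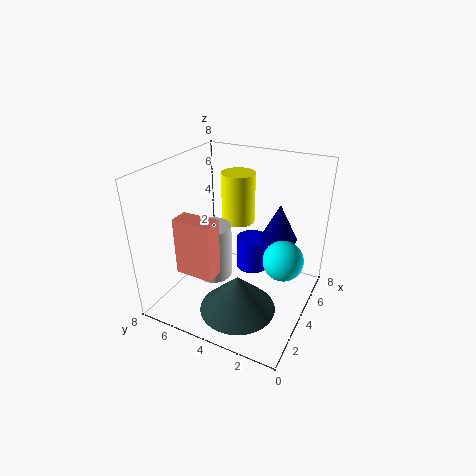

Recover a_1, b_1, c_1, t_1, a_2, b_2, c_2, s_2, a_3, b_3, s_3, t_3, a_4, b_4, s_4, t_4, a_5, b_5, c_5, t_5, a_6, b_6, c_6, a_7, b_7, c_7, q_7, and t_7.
a_1 = 6, b_1 = 4, c_1 = 1, t_1 = 2, a_2 = 6, b_2 = 5, c_2 = 4, s_2 = 1, a_3 = 3, b_3 = 5, s_3 = 1, t_3 = 3, a_4 = 5, b_4 = 2, s_4 = 1, t_4 = 2, a_5 = 2, b_5 = 3, c_5 = 1, t_5 = 2, a_6 = 3, b_6 = 1, c_6 = 4, a_7 = 1, b_7 = 4, c_7 = 3, q_7 = 2, t_7 = 3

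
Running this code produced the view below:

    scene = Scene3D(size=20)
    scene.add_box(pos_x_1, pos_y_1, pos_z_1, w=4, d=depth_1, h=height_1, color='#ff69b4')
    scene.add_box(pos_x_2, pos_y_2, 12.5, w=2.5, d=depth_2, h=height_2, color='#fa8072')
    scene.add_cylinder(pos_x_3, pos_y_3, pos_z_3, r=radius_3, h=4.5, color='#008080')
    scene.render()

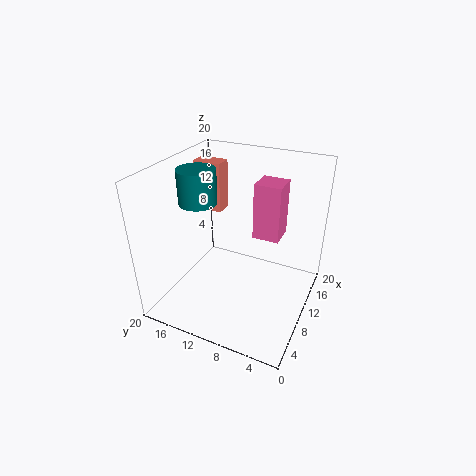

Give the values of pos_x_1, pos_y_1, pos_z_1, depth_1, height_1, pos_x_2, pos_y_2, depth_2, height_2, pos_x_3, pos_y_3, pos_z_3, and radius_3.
pos_x_1 = 14
pos_y_1 = 5.5
pos_z_1 = 8
depth_1 = 4
height_1 = 8.5
pos_x_2 = 11.5
pos_y_2 = 13.5
depth_2 = 4
height_2 = 7
pos_x_3 = 7.5
pos_y_3 = 14.5
pos_z_3 = 15.5
radius_3 = 2.5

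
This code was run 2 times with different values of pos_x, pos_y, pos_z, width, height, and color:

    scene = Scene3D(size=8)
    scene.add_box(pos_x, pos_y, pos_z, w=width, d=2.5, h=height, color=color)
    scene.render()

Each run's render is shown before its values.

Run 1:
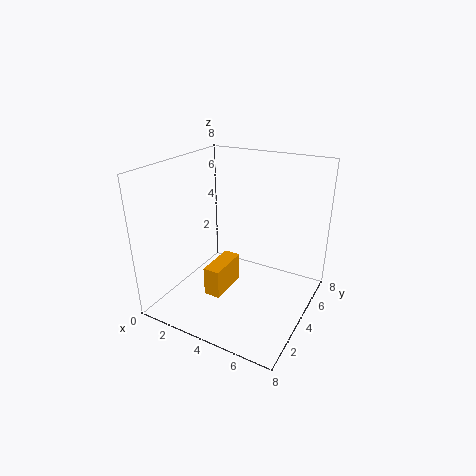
pos_x = 2.25
pos_y = 3
pos_z = 0.25
width = 1
height = 1.75
color = 'orange'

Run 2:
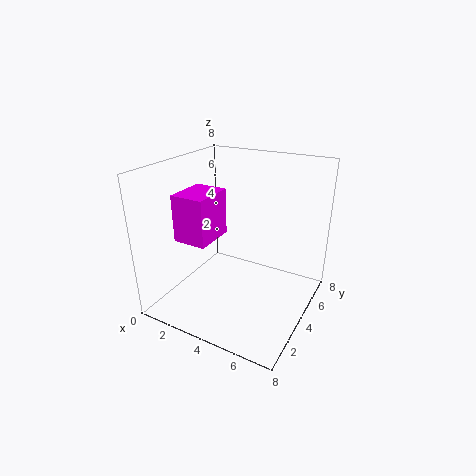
pos_x = 0.5
pos_y = 2.75
pos_z = 3.5
width = 2
height = 2.75
color = 'magenta'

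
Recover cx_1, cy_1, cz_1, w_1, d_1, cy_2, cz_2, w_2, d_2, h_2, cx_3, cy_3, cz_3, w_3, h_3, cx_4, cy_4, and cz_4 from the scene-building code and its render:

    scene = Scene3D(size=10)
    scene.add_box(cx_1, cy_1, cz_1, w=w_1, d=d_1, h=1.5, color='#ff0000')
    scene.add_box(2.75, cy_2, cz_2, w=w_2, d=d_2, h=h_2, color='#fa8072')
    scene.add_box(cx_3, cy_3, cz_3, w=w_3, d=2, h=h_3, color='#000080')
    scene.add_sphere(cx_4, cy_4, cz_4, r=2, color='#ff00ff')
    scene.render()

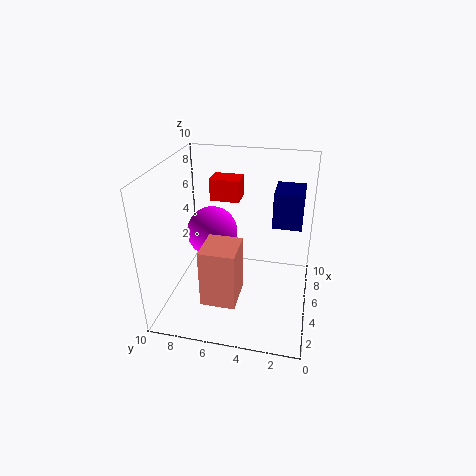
cx_1 = 5.25
cy_1 = 5
cz_1 = 7.5
w_1 = 1.5
d_1 = 2
cy_2 = 4.75
cz_2 = 0.5
w_2 = 2.75
d_2 = 2.5
h_2 = 4.25
cx_3 = 5.5
cy_3 = 0.75
cz_3 = 5.75
w_3 = 2.5
h_3 = 2.5
cx_4 = 7.75
cy_4 = 7.75
cz_4 = 3.75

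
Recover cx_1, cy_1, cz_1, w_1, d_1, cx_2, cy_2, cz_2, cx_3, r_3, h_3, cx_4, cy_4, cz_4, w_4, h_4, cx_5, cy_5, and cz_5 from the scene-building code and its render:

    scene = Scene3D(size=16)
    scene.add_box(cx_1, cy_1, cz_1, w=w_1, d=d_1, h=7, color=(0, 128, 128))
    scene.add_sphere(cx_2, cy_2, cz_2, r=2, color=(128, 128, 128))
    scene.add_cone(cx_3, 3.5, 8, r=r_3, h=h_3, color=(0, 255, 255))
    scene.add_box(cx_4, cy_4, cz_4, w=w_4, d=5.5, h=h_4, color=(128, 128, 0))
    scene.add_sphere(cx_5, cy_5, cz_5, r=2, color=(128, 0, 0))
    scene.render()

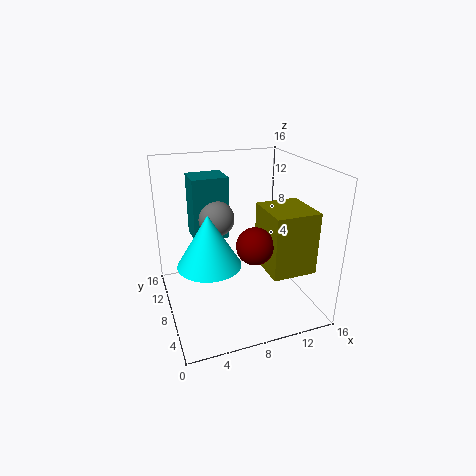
cx_1 = 3.5; cy_1 = 9.5; cz_1 = 7.5; w_1 = 4; d_1 = 3.5; cx_2 = 6; cy_2 = 9.5; cz_2 = 10; cx_3 = 3.5; r_3 = 3; h_3 = 5; cx_4 = 10.5; cy_4 = 3.5; cz_4 = 4.5; w_4 = 5; h_4 = 7; cx_5 = 9; cy_5 = 5.5; cz_5 = 8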